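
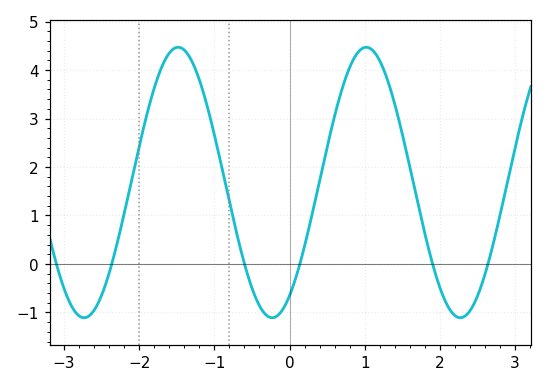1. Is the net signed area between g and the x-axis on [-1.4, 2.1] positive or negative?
positive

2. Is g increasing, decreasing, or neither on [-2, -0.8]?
neither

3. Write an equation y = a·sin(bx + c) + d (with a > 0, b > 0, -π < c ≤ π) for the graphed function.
y = 2.79sin(2.5x - 0.99) + 1.68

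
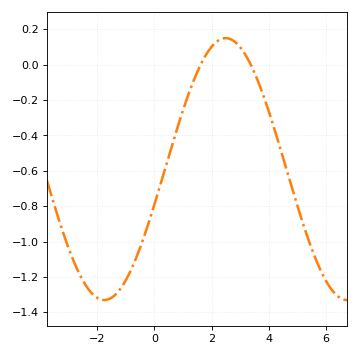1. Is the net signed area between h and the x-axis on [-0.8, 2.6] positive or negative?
negative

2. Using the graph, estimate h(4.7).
-0.64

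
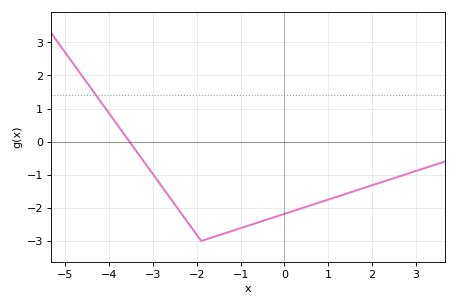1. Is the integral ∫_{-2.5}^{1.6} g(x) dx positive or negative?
negative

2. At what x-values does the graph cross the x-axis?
-3.6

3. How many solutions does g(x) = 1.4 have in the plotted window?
1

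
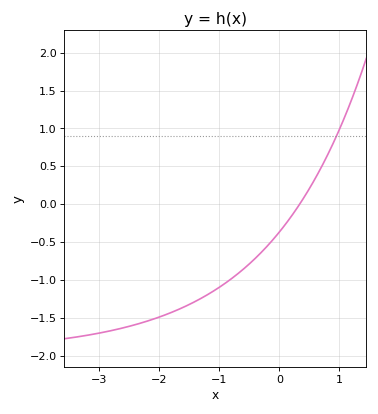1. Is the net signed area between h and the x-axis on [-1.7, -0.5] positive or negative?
negative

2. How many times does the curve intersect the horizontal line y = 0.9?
1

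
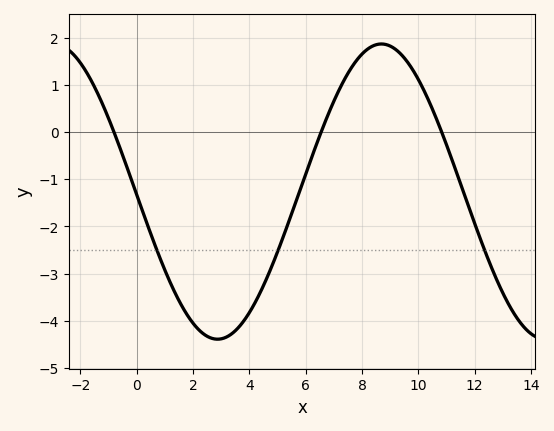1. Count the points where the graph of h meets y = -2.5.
3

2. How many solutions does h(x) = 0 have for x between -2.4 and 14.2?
3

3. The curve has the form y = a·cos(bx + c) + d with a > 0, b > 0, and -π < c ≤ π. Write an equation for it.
y = 3.13cos(0.54x + 1.6) - 1.26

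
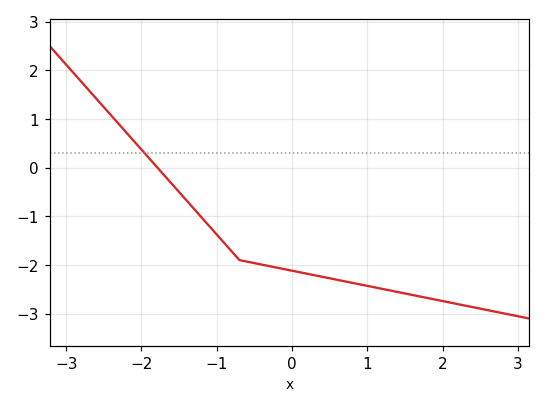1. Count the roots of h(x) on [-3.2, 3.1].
1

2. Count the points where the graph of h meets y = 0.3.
1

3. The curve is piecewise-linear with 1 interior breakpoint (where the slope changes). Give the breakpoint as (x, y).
(-0.7, -1.9)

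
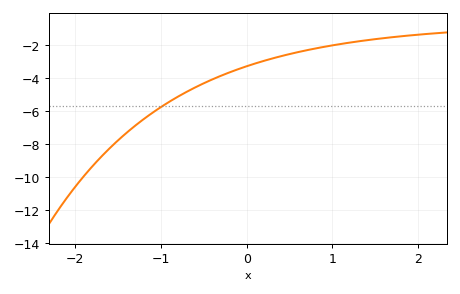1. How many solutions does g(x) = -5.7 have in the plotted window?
1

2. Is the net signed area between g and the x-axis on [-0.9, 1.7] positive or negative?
negative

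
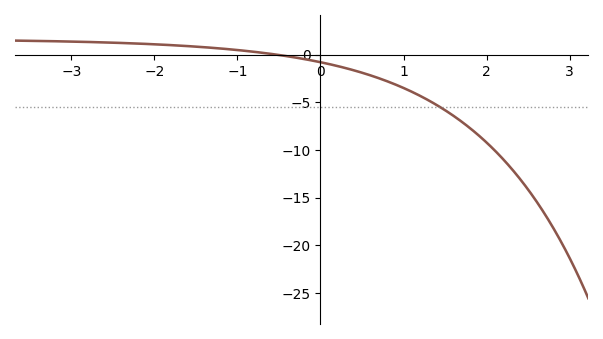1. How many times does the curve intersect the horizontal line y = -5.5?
1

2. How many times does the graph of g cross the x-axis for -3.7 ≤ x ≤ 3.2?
1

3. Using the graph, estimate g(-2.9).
1.5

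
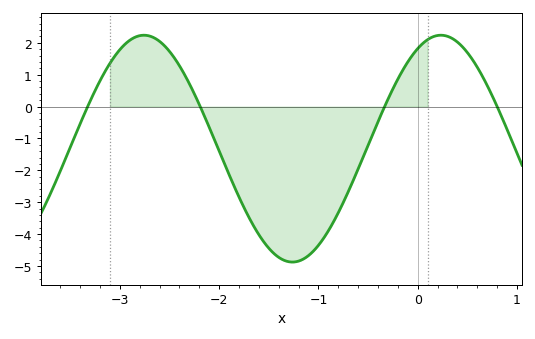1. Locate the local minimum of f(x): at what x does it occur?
-1.26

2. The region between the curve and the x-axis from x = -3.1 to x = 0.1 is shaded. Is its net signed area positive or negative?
negative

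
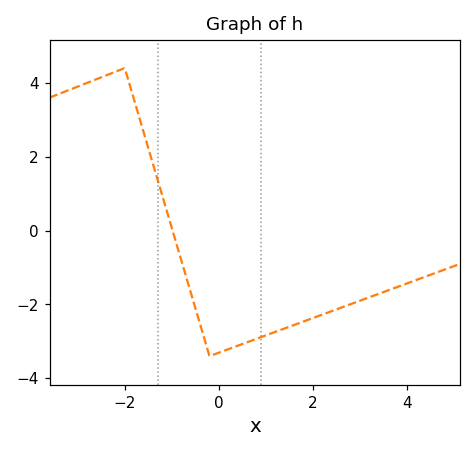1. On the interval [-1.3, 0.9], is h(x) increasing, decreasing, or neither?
neither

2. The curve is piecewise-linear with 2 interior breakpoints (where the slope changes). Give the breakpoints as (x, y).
(-2, 4.4); (-0.2, -3.4)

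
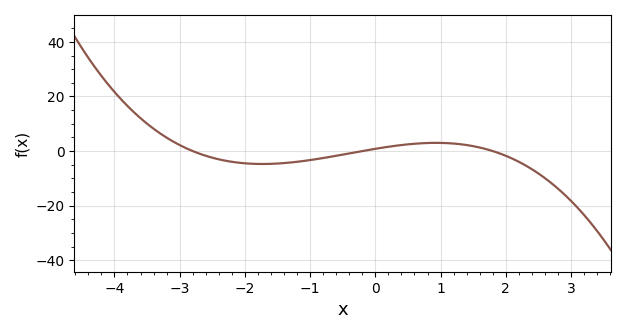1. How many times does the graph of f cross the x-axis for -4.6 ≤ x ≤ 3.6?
3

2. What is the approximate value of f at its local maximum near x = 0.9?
4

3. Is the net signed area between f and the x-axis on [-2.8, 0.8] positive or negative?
negative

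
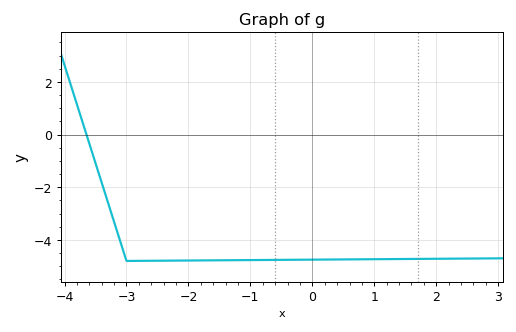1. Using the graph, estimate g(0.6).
-4.74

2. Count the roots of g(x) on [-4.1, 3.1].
1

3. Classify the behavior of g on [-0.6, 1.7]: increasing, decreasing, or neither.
increasing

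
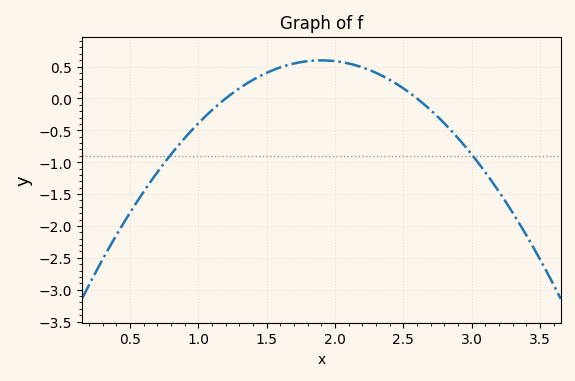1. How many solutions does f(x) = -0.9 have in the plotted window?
2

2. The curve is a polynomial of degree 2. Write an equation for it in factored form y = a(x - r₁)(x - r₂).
y = -1.22(x - 1.2)(x - 2.6)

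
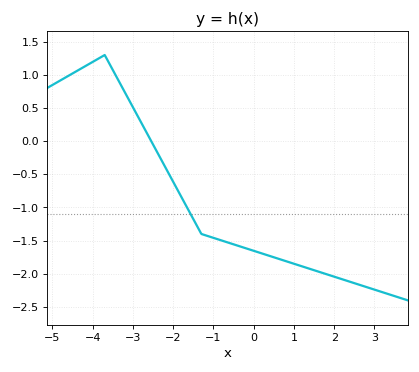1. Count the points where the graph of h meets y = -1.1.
1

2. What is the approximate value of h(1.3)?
-1.91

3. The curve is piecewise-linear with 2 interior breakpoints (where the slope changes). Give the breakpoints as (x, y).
(-3.7, 1.3); (-1.3, -1.4)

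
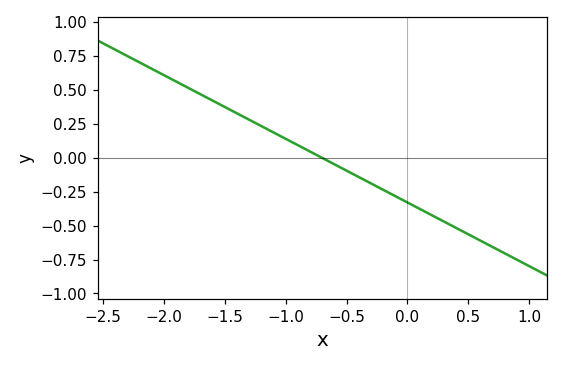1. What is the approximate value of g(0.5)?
-0.56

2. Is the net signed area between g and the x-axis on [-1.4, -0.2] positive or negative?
positive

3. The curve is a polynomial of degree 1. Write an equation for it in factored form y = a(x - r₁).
y = -0.47(x + 0.7)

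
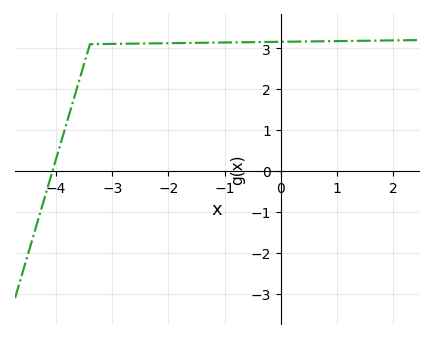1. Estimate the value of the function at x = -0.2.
3.2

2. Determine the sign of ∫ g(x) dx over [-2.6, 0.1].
positive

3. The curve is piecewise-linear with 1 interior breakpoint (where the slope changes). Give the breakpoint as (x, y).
(-3.4, 3.1)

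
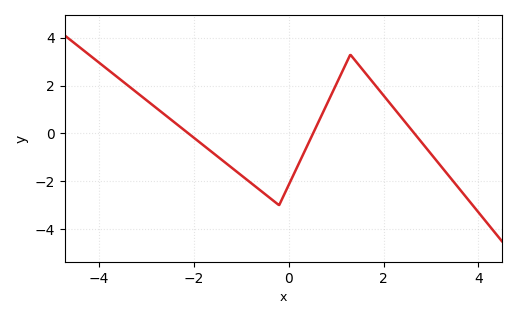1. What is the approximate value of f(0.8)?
1.2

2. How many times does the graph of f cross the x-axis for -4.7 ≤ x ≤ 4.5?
3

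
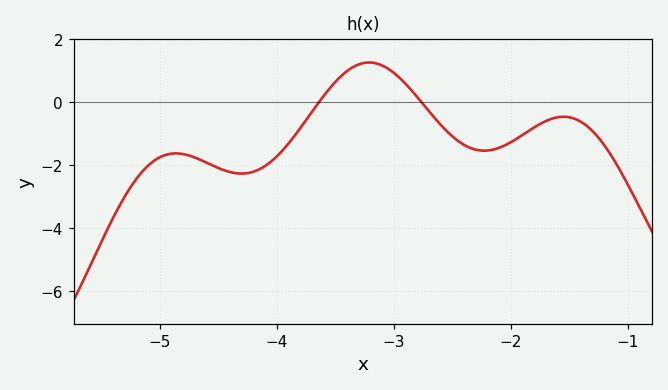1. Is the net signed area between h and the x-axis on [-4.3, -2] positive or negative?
negative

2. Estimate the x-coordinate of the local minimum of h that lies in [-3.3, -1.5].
-2.23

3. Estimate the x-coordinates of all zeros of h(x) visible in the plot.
-3.64, -2.77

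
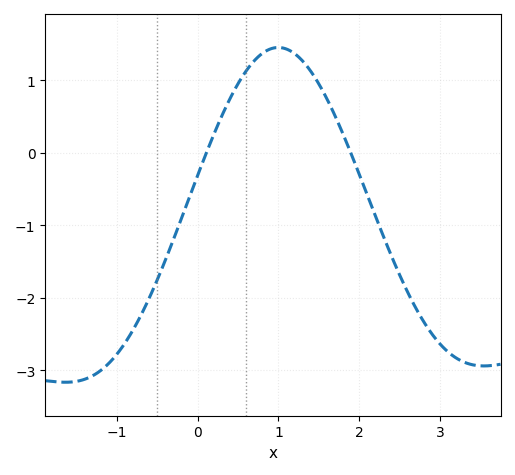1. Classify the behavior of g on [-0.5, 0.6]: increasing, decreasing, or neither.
increasing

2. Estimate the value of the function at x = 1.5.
0.9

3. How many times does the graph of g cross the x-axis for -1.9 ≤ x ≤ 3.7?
2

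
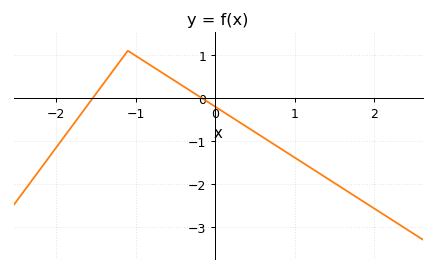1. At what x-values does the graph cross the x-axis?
-1.54, -0.172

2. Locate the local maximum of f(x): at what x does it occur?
-1.1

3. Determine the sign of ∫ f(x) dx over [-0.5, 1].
negative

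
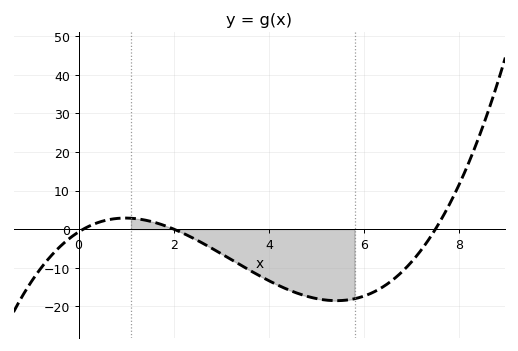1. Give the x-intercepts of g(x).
0.2, 2, 7.6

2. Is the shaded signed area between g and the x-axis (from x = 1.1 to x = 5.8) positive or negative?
negative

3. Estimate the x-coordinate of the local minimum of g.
5.4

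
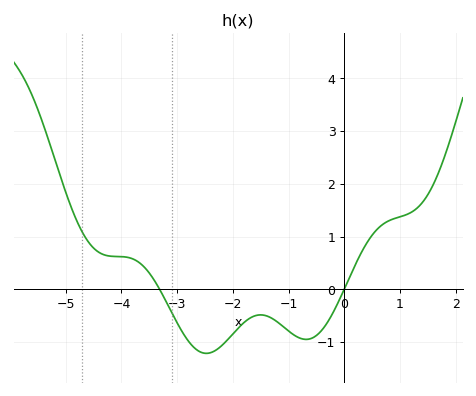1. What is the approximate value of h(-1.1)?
-0.706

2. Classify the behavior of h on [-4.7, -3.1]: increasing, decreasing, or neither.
decreasing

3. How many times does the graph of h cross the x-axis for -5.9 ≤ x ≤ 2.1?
2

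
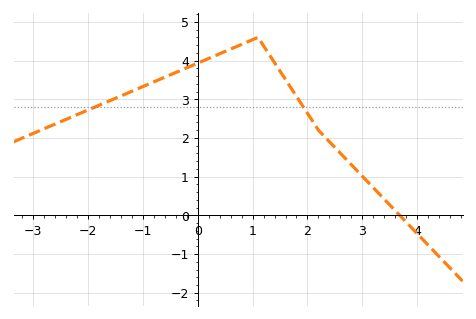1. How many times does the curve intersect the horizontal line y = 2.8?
2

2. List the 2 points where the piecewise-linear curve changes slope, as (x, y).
(1.1, 4.6); (2.2, 2.2)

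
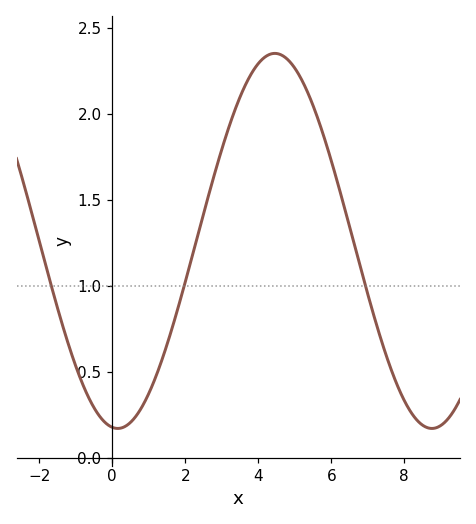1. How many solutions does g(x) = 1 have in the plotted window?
3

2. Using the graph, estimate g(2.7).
1.55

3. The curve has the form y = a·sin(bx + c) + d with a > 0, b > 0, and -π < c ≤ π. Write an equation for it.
y = 1.09sin(0.73x - 1.7) + 1.26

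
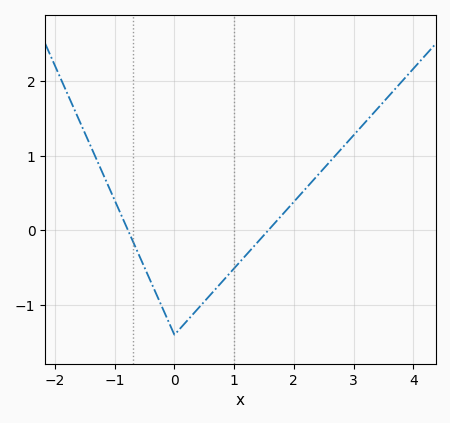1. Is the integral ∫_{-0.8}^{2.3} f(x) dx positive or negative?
negative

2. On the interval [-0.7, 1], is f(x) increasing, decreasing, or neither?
neither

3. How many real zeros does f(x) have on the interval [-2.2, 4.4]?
2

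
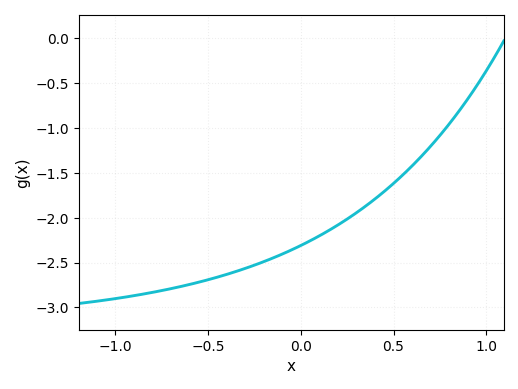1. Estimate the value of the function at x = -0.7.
-2.8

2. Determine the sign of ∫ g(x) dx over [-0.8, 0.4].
negative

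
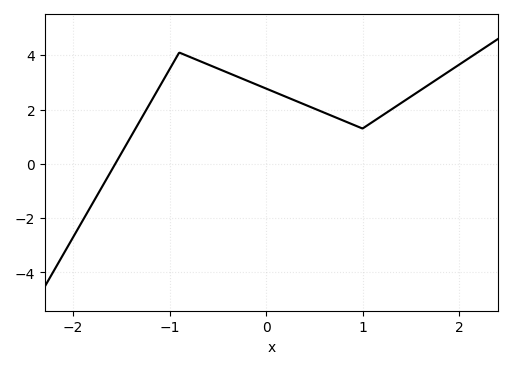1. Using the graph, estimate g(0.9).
1.45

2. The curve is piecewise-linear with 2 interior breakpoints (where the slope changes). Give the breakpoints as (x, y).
(-0.9, 4.1); (1, 1.3)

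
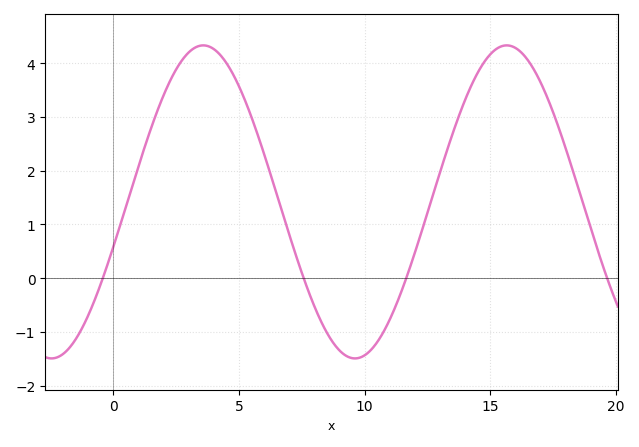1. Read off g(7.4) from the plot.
0.2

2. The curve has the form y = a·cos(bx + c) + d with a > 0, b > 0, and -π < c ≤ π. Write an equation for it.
y = 2.91cos(0.52x - 1.9) + 1.42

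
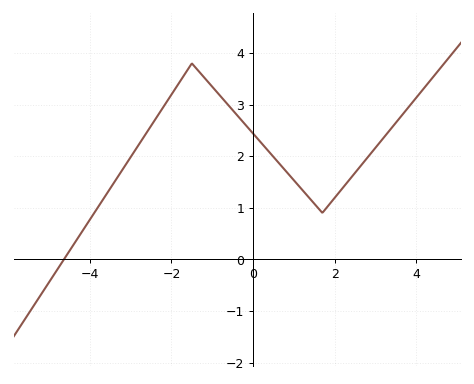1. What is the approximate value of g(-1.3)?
3.62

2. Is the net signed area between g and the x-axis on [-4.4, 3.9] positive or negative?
positive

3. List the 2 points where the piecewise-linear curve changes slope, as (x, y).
(-1.5, 3.8); (1.7, 0.9)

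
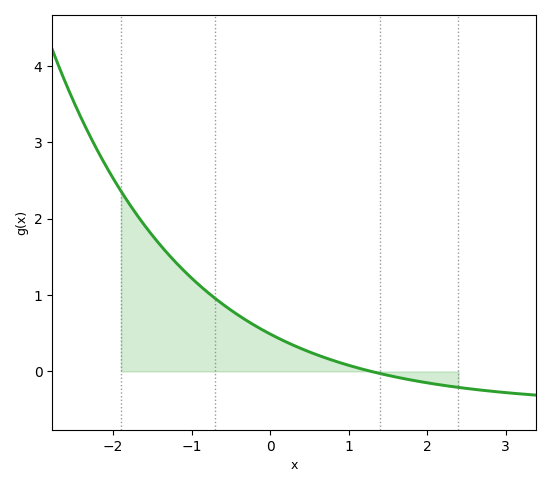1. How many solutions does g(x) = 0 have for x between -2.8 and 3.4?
1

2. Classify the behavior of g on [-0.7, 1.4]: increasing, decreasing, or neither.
decreasing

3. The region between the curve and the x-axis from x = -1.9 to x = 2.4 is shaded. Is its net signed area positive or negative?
positive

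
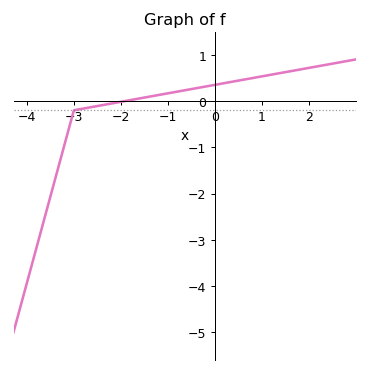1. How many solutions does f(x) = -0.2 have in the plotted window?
1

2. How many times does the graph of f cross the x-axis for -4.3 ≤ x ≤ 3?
1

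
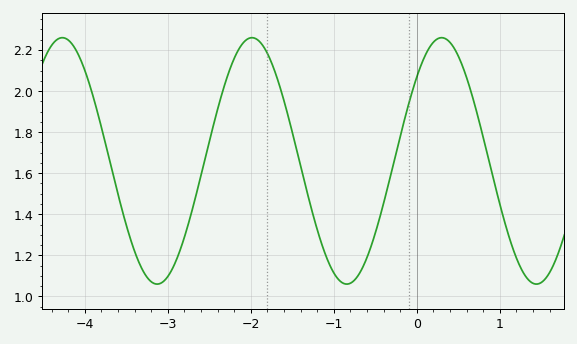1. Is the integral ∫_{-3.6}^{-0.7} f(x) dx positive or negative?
positive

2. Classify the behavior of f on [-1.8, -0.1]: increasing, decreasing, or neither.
neither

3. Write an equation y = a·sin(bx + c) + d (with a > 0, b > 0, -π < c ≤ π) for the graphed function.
y = 0.6sin(2.8x + 0.75) + 1.66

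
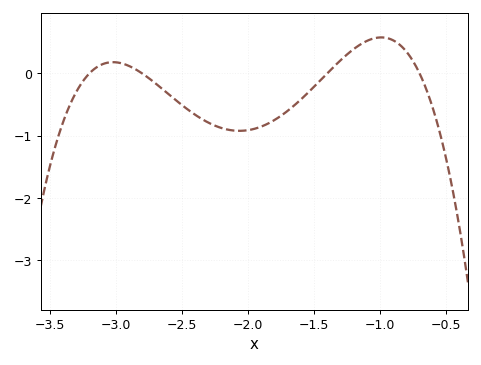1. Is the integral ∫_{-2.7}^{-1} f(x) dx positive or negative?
negative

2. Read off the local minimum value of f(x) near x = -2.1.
-0.9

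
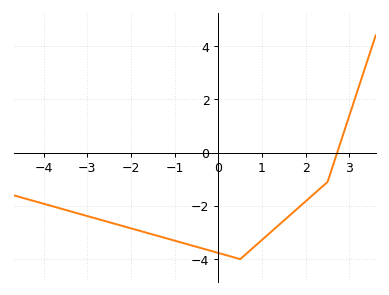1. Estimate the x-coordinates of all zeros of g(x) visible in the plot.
2.72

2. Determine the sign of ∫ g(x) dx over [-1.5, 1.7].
negative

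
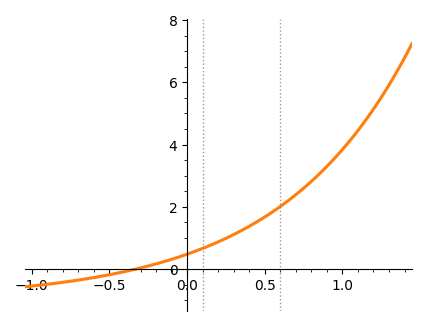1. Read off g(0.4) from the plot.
1.4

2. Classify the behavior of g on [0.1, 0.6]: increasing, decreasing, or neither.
increasing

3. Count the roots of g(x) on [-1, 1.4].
1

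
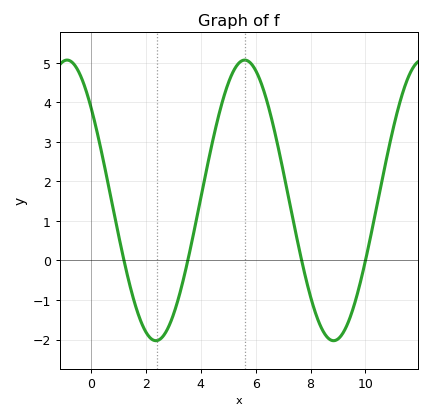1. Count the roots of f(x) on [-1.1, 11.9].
4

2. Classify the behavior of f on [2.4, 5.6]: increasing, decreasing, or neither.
increasing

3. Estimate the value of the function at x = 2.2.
-1.99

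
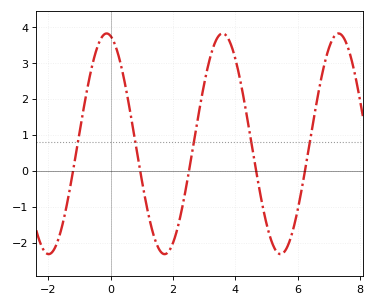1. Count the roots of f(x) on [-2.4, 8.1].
5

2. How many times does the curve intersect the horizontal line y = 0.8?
5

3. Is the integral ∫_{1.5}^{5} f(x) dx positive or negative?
positive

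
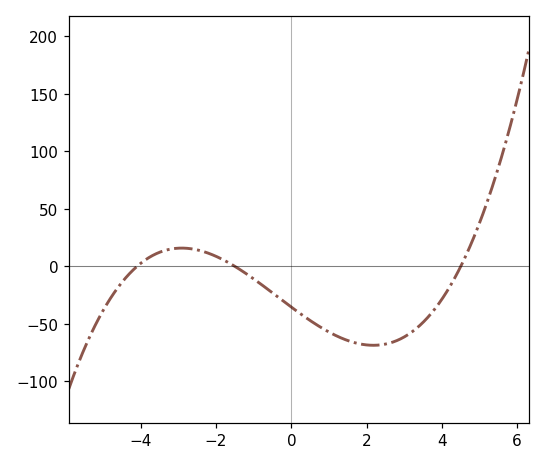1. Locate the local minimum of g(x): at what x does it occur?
2.18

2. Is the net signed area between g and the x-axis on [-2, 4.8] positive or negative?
negative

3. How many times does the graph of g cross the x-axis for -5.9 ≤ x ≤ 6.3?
3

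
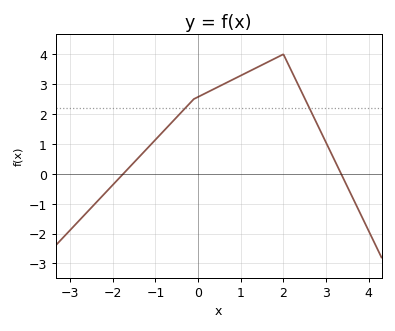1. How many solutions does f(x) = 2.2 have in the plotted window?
2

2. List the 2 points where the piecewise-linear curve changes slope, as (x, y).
(-0.1, 2.5); (2, 4)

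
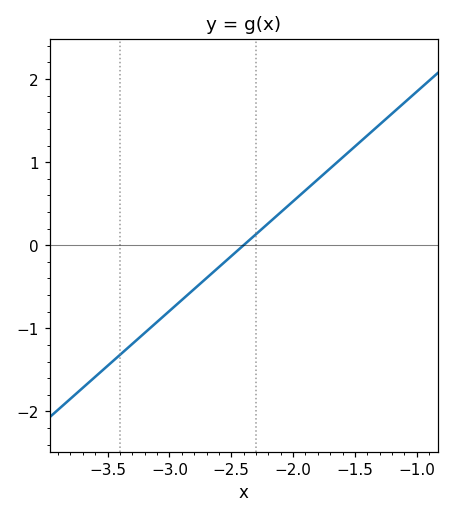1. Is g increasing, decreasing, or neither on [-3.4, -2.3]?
increasing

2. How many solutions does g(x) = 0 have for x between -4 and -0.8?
1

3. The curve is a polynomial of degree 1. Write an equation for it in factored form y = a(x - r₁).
y = 1.32(x + 2.4)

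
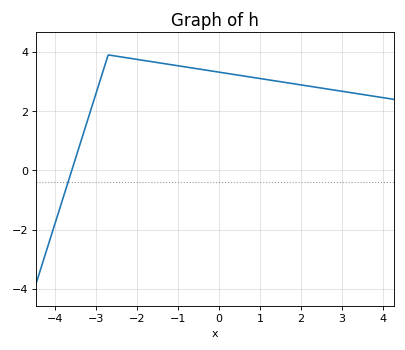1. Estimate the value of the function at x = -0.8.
3.4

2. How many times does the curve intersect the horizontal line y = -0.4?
1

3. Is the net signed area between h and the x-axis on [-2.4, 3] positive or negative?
positive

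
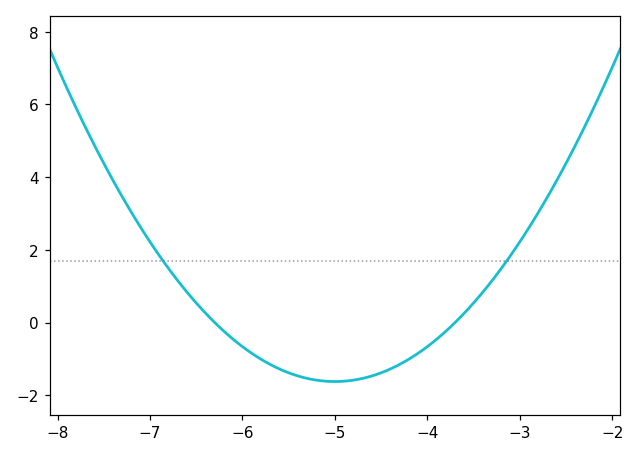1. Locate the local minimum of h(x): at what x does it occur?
-5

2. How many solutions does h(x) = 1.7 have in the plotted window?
2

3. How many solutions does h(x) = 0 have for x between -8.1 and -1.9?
2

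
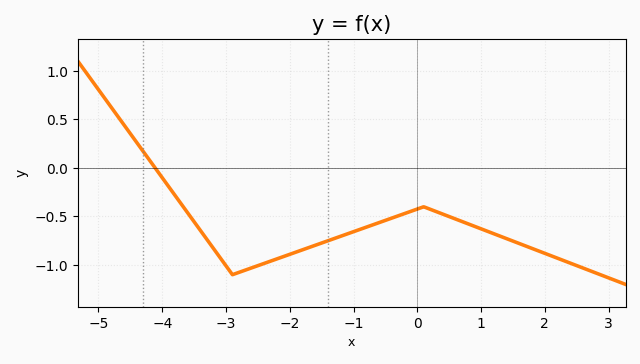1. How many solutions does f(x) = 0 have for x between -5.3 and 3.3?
1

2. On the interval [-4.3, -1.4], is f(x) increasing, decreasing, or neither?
neither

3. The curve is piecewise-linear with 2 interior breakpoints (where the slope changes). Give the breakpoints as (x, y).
(-2.9, -1.1); (0.1, -0.4)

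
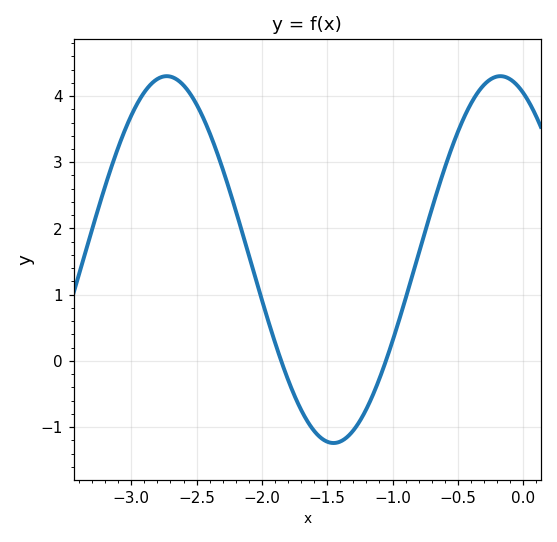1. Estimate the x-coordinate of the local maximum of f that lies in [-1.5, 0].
-0.15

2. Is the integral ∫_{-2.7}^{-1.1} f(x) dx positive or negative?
positive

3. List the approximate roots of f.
-1.85, -1.05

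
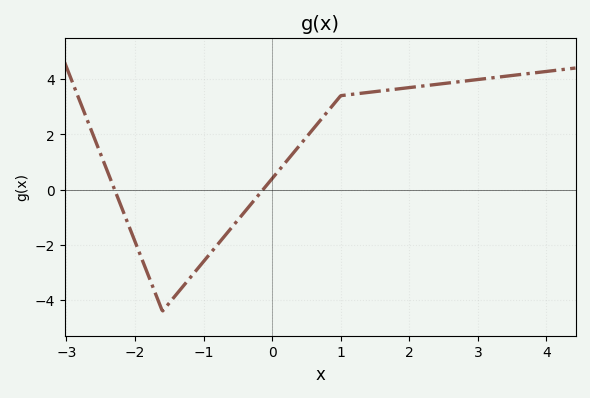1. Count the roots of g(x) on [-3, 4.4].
2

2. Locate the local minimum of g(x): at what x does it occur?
-1.6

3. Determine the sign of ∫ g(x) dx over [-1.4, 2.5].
positive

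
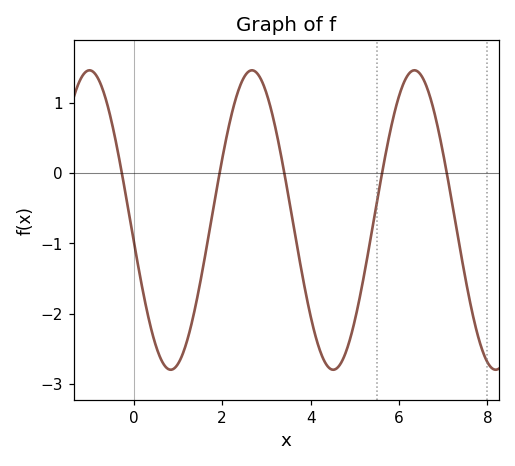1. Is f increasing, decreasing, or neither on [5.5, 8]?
neither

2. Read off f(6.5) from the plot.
1.4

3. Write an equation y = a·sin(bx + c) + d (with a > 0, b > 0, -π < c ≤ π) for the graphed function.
y = 2.13sin(1.7x - 3) - 0.67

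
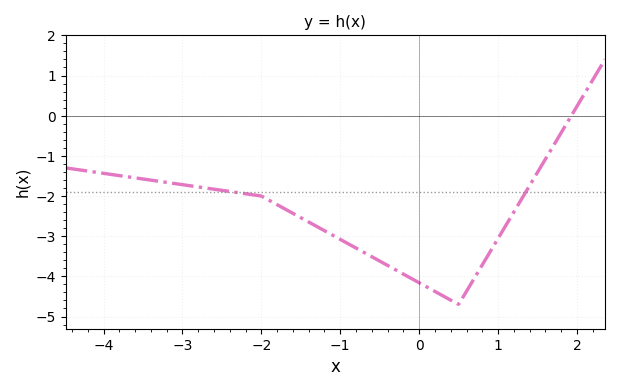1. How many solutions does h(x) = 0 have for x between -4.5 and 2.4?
1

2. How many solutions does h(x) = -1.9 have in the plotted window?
2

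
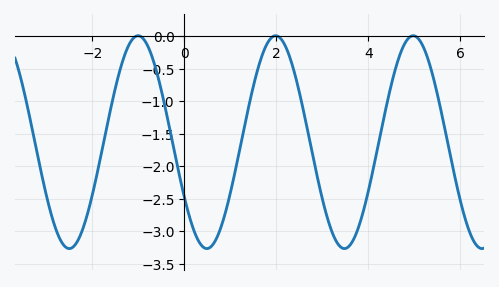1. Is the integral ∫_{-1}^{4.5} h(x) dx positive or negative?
negative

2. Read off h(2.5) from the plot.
-0.855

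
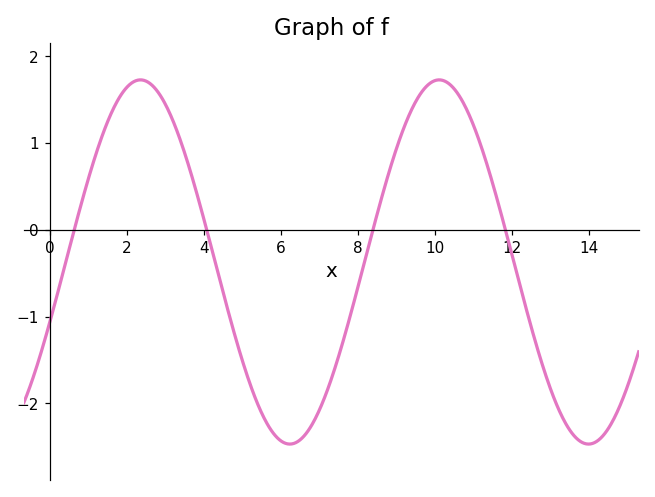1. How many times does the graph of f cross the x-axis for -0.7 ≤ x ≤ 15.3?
4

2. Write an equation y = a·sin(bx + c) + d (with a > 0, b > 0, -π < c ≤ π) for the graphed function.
y = 2.1sin(0.81x - 0.34) - 0.37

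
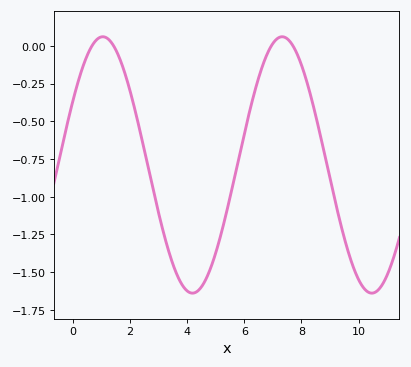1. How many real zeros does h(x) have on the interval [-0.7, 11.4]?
4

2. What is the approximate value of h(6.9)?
-0.015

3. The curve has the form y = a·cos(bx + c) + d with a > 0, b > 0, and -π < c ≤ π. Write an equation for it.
y = 0.85cos(1x - 1.04) - 0.79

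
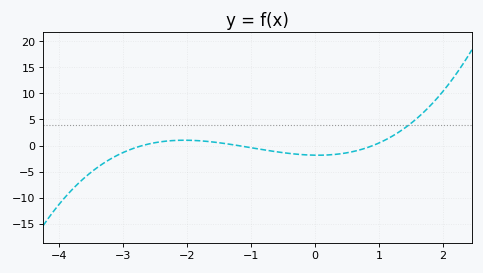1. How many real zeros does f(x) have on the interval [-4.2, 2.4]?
3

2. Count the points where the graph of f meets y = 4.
1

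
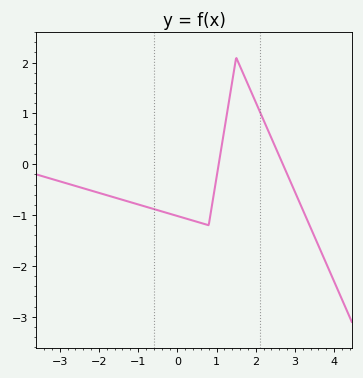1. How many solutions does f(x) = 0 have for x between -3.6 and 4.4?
2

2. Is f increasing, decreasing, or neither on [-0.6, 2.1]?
neither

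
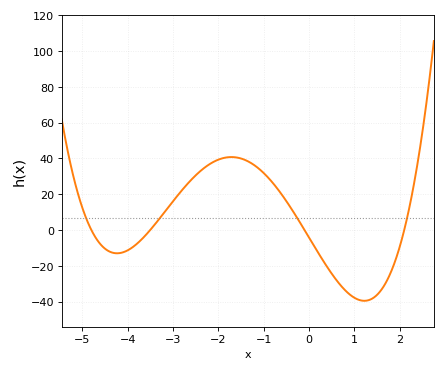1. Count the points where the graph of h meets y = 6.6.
4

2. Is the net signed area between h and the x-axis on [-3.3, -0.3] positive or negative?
positive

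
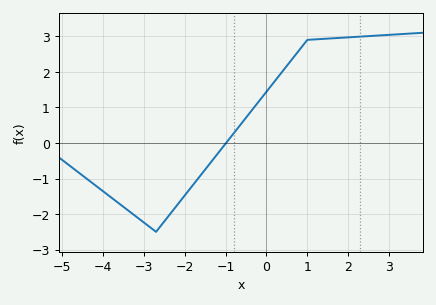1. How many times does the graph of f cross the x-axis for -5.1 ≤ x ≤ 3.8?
1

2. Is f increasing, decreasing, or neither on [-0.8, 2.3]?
increasing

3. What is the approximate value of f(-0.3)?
1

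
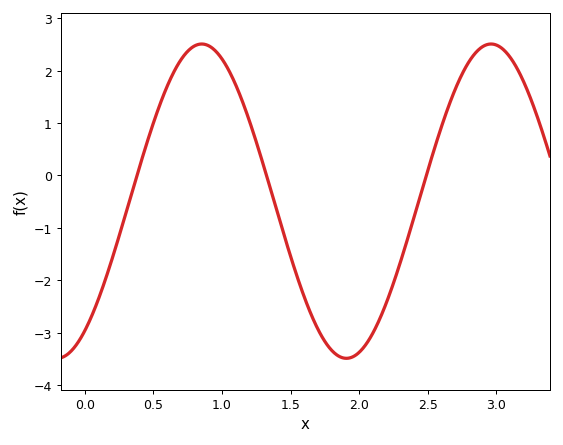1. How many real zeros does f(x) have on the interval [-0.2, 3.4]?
3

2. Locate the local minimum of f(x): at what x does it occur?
1.9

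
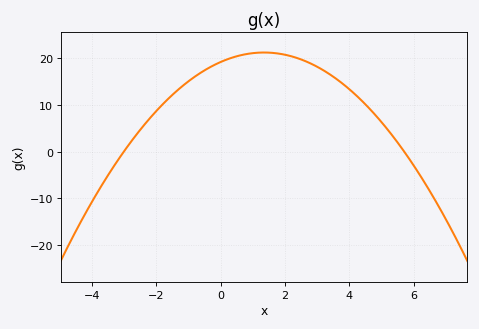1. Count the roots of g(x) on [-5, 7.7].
2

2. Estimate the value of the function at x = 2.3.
20.2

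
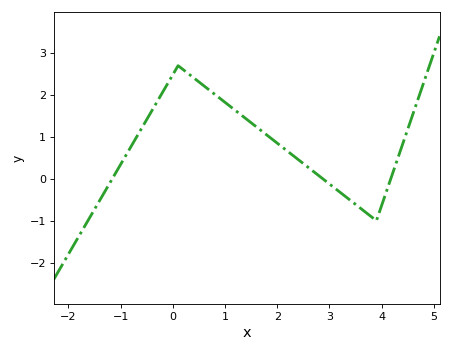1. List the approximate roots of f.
-1.2, 2.9, 4.2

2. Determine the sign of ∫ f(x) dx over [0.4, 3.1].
positive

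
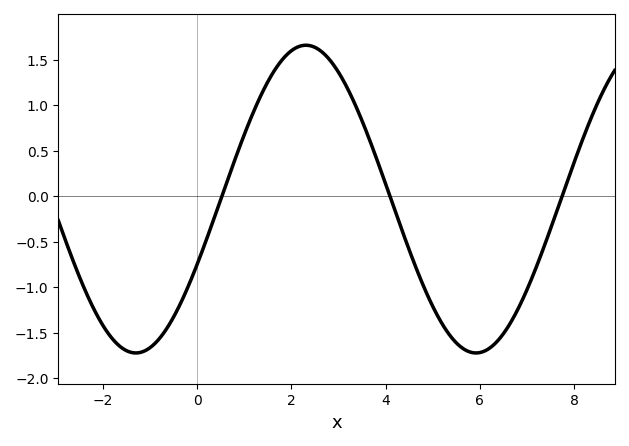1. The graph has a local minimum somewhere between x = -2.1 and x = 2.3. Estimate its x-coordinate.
-1.3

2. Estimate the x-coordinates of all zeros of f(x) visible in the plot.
0.525, 4.1, 7.75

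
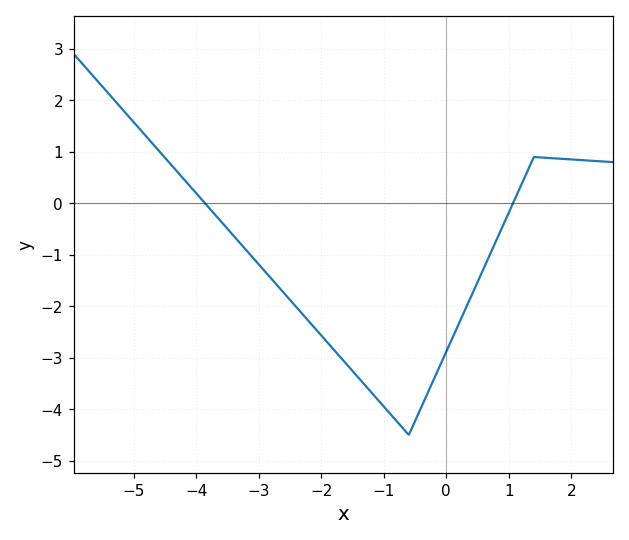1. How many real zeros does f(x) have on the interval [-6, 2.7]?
2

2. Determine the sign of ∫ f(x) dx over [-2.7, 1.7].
negative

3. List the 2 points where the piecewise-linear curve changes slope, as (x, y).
(-0.6, -4.5); (1.4, 0.9)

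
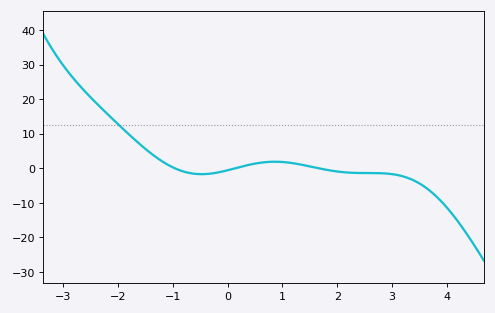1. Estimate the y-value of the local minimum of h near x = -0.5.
-1.7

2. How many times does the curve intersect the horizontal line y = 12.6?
1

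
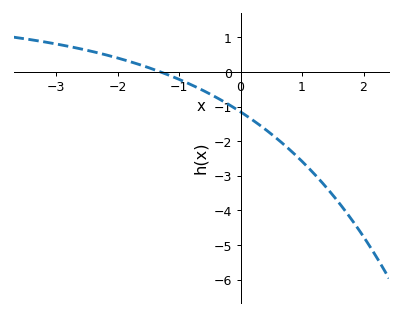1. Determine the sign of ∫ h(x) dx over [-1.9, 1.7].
negative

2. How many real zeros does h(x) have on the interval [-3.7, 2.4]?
1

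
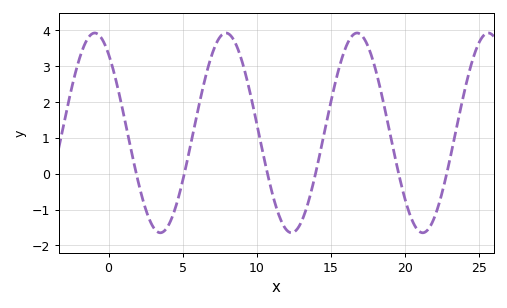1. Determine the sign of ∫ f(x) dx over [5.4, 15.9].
positive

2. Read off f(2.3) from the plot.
-0.704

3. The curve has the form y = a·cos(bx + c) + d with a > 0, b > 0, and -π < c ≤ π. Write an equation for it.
y = 2.79cos(0.71x + 0.66) + 1.14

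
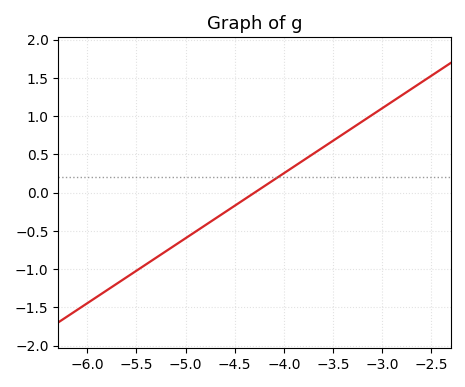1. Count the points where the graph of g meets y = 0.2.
1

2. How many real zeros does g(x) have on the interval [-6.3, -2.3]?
1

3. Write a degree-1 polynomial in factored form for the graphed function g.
y = 0.85(x + 4.3)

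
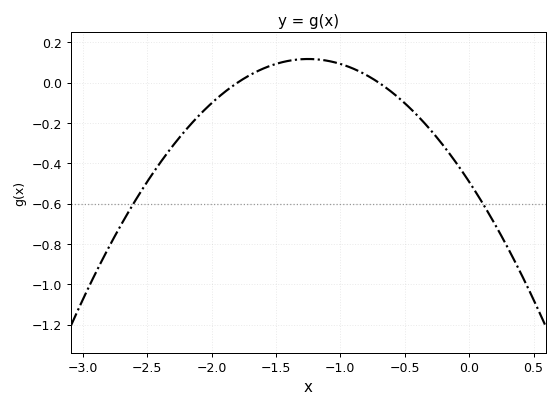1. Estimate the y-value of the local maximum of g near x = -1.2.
0.118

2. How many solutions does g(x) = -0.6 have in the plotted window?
2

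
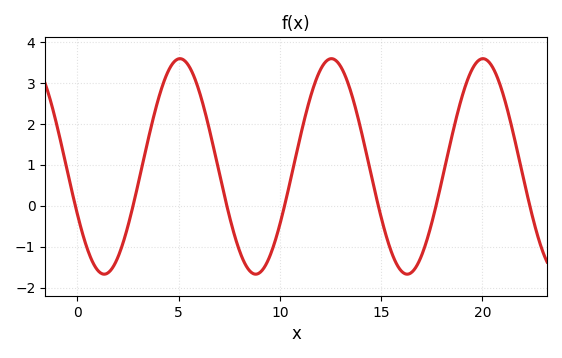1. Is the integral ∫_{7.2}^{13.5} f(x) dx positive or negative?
positive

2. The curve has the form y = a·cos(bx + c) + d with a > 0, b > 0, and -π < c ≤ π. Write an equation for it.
y = 2.63cos(0.84x + 2) + 0.96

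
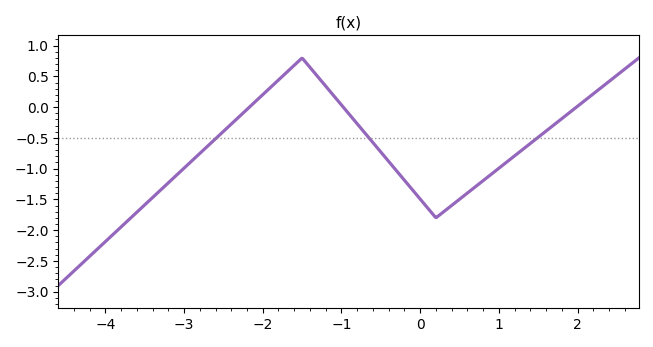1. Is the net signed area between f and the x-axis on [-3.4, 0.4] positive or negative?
negative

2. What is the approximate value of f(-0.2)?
-1.19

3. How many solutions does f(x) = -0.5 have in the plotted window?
3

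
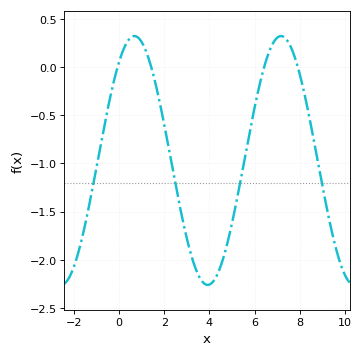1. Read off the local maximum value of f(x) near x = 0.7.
0.32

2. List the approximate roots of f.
-0.06, 1.42, 6.42, 7.9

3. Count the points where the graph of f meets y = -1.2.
4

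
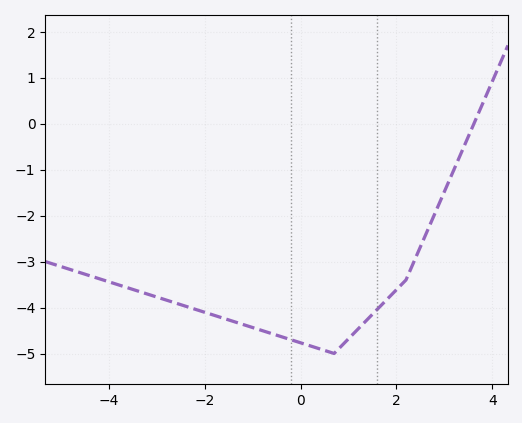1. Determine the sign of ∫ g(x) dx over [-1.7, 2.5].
negative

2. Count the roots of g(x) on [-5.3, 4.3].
1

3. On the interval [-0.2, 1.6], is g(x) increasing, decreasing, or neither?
neither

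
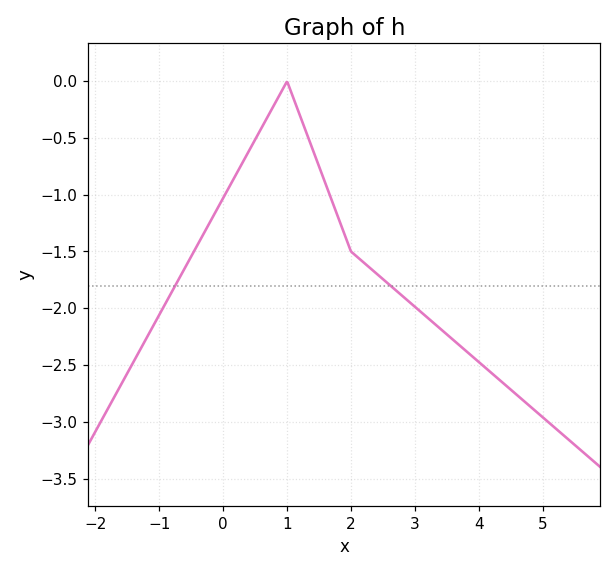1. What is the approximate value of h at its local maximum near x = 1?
0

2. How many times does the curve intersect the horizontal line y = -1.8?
2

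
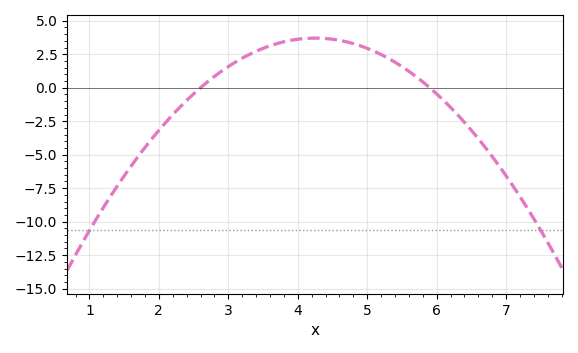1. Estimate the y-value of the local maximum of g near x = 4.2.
3.8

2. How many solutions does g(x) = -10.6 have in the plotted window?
2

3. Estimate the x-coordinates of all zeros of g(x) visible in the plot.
2.6, 5.9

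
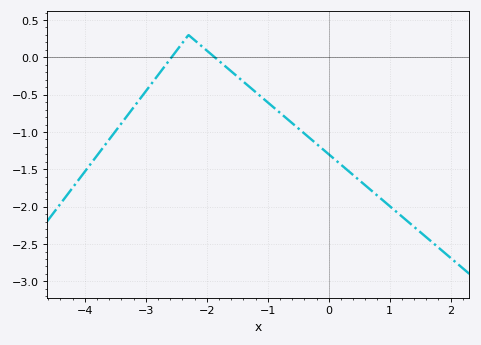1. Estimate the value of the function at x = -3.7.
-1.21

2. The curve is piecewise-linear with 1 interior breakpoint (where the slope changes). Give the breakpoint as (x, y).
(-2.3, 0.3)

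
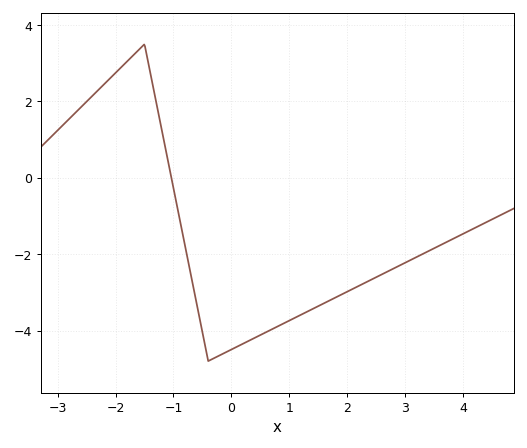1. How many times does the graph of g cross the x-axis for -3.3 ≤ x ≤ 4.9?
1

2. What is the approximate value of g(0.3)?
-4.2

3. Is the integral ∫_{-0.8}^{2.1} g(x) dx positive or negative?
negative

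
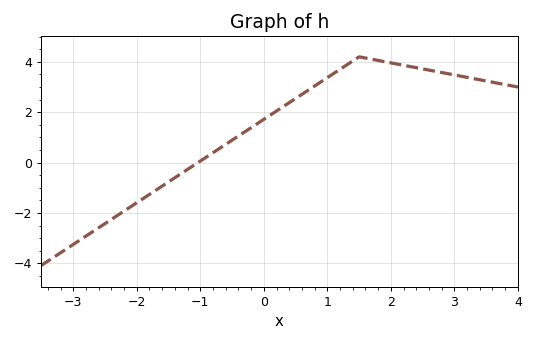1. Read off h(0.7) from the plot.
2.8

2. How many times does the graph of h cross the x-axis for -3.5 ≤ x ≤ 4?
1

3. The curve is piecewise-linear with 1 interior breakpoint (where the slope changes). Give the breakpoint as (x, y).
(1.5, 4.2)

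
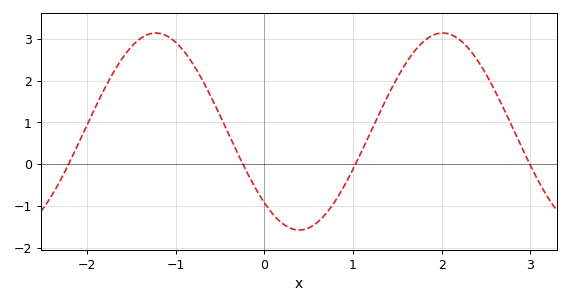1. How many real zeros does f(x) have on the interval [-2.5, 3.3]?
4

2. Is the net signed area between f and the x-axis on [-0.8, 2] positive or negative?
positive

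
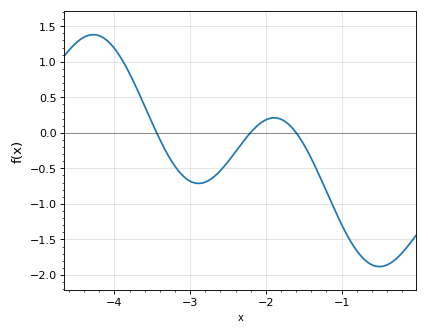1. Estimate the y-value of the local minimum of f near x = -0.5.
-1.88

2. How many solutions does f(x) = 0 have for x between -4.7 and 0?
3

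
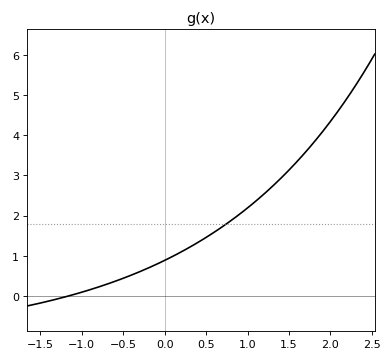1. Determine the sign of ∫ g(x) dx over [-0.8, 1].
positive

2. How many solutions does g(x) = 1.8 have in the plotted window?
1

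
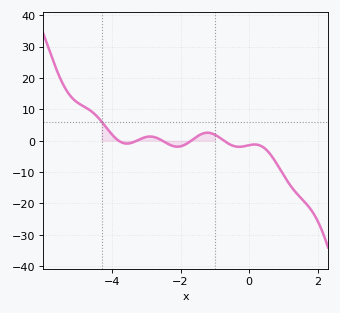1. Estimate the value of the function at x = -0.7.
-0.266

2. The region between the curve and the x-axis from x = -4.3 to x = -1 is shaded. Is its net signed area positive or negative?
positive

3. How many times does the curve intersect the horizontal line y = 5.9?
1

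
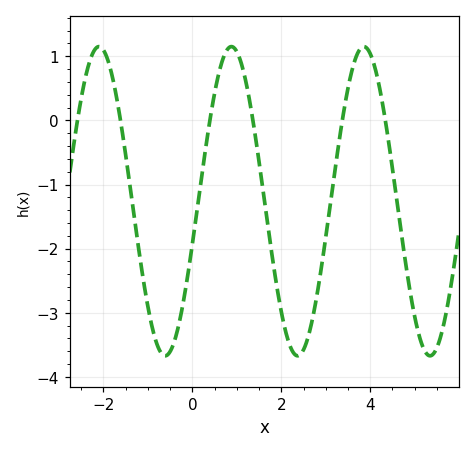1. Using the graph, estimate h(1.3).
0.3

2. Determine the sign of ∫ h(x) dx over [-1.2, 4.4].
negative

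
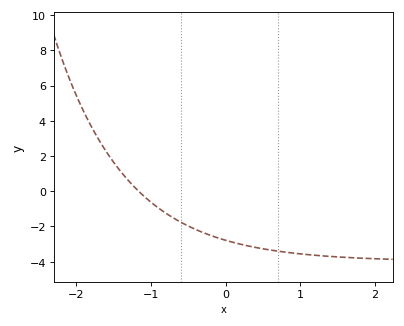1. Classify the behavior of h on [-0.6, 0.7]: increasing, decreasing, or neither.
decreasing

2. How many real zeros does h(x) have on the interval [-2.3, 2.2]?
1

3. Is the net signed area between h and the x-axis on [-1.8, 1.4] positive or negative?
negative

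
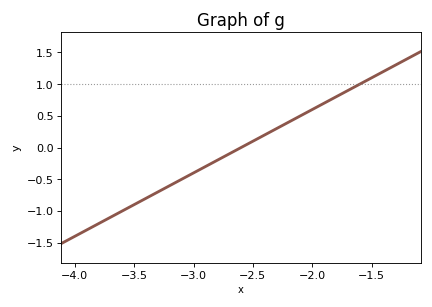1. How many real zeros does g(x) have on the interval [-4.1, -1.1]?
1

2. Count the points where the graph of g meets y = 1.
1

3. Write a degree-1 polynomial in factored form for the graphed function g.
y = 1(x + 2.6)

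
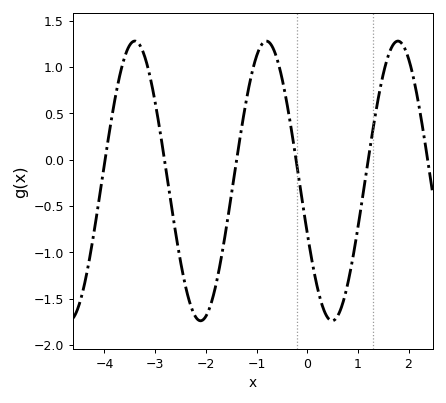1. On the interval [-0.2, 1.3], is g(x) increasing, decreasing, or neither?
neither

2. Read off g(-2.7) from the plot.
-0.425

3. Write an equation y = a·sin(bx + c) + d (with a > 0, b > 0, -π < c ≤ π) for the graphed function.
y = 1.51sin(2.42x - 2.76) - 0.23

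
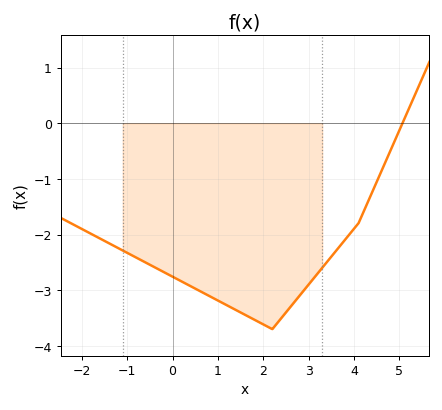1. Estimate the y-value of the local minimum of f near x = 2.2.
-3.7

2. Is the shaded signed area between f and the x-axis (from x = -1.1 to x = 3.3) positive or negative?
negative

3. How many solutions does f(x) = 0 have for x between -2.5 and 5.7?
1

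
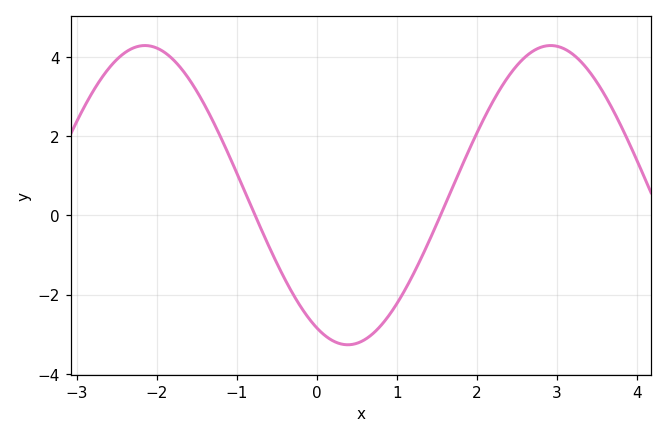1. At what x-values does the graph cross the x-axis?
-0.771, 1.54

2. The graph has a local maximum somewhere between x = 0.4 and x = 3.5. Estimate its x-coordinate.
2.92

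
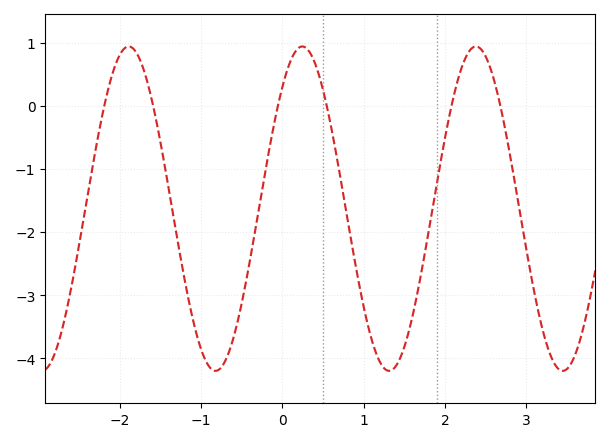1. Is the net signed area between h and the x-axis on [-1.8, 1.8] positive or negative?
negative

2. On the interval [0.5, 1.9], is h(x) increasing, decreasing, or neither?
neither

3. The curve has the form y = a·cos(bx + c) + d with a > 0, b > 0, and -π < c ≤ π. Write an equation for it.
y = 2.57cos(2.9x - 0.72) - 1.63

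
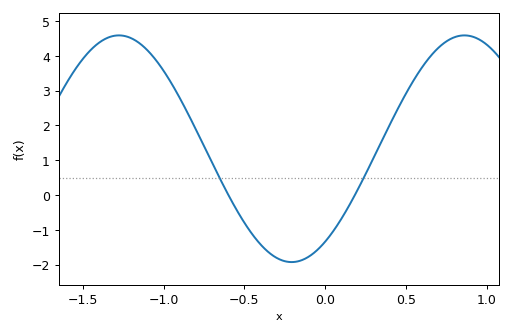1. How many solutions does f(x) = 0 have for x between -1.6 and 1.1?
2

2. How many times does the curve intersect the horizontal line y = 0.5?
2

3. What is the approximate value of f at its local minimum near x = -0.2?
-1.9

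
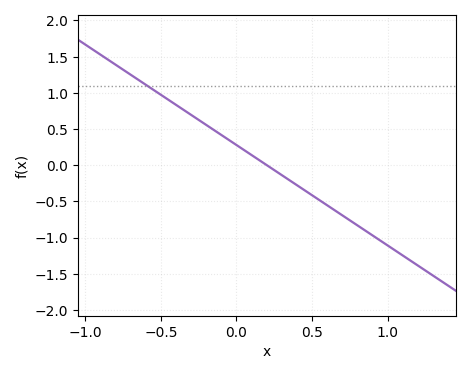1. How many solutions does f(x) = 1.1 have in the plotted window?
1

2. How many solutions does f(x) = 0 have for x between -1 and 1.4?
1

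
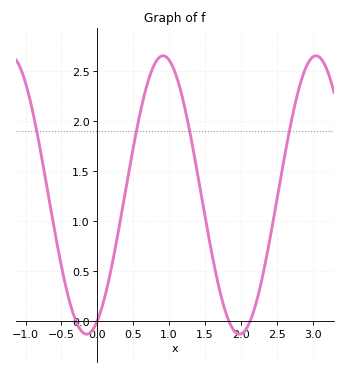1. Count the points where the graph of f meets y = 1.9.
4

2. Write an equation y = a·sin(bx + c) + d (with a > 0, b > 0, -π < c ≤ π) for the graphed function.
y = 1.39sin(3x - 1.1) + 1.26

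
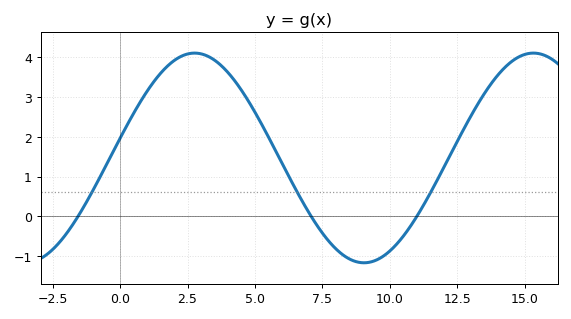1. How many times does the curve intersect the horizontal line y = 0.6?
3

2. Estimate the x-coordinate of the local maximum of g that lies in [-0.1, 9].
2.76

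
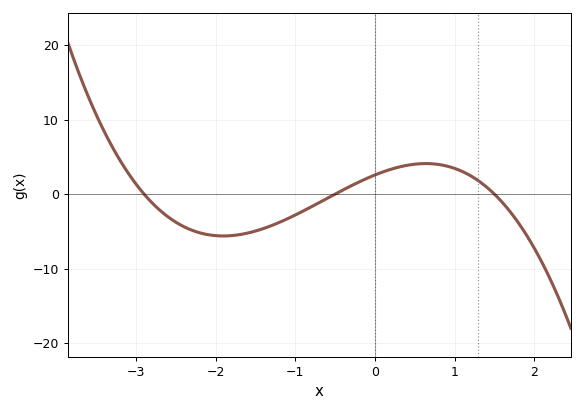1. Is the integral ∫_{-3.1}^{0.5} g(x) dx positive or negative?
negative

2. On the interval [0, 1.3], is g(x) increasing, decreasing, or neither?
neither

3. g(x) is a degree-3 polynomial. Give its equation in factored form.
y = -1.18(x + 2.9)(x + 0.5)(x - 1.5)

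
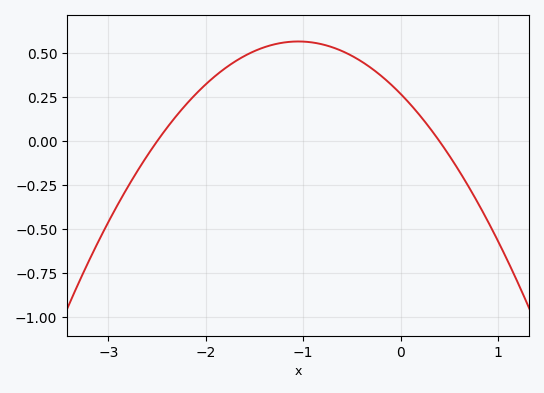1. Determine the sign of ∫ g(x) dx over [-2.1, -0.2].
positive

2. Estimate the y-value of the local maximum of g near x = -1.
0.56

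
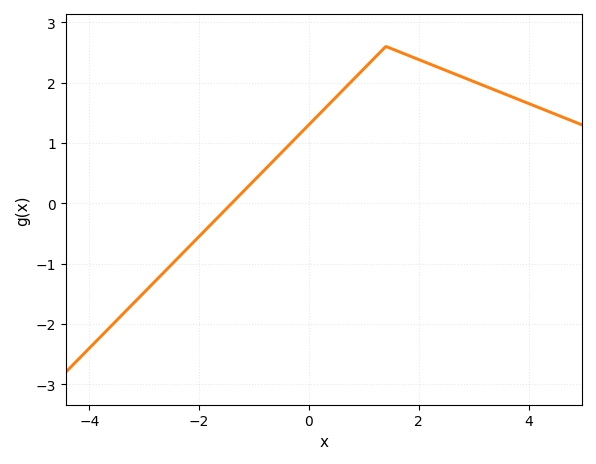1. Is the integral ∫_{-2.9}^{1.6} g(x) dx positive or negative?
positive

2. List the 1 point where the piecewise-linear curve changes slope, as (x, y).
(1.4, 2.6)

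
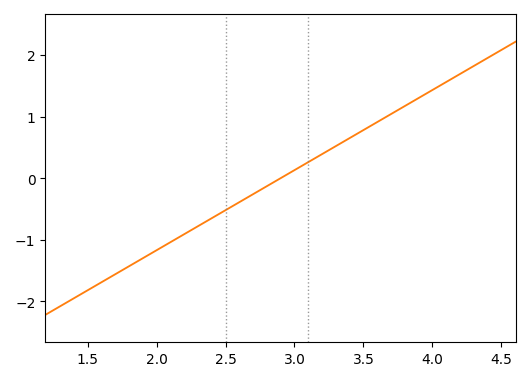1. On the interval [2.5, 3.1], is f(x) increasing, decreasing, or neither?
increasing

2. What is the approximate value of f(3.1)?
0.26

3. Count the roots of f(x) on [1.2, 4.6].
1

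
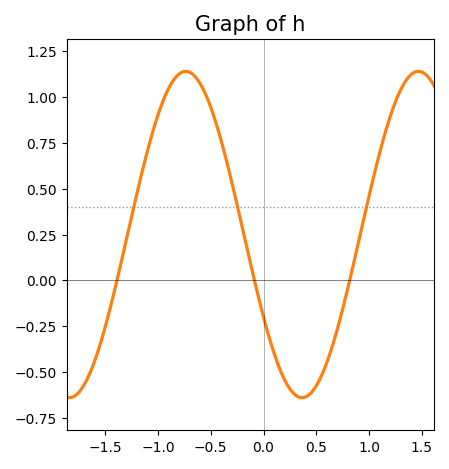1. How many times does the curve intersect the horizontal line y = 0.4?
3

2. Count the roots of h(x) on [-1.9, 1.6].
3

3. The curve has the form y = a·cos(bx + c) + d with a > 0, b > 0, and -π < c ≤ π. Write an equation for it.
y = 0.89cos(2.9x + 2.1) + 0.25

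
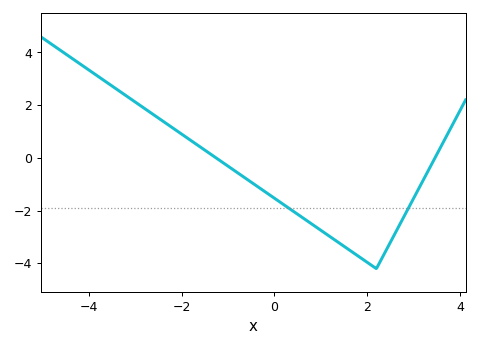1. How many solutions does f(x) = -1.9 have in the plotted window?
2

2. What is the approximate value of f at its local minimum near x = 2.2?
-4.2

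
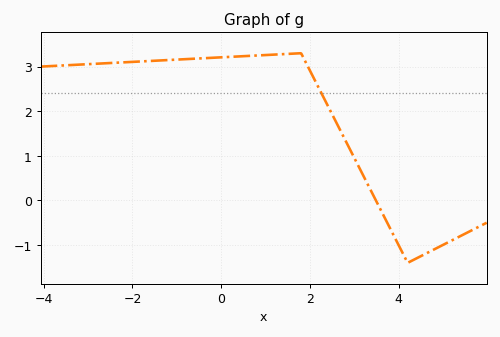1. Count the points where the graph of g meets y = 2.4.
1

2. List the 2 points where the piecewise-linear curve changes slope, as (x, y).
(1.8, 3.3); (4.2, -1.4)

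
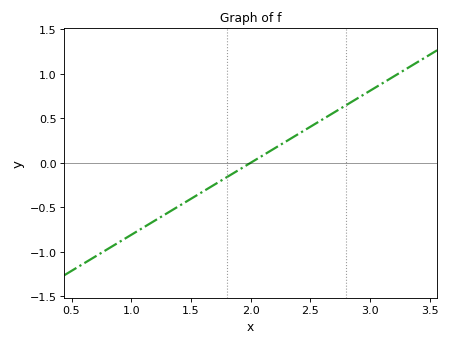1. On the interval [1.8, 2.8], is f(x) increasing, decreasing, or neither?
increasing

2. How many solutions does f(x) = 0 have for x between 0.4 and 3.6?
1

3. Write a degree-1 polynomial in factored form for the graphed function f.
y = 0.81(x - 2)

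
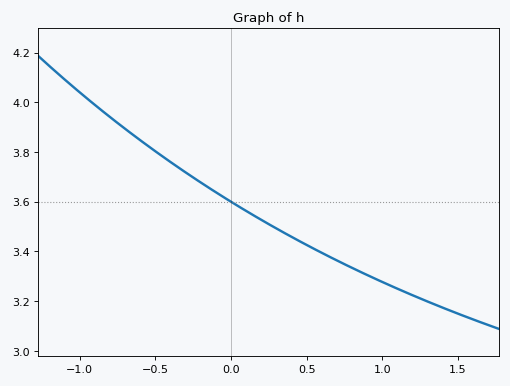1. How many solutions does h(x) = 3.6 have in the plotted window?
1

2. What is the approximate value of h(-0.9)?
3.98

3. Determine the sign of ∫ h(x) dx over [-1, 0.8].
positive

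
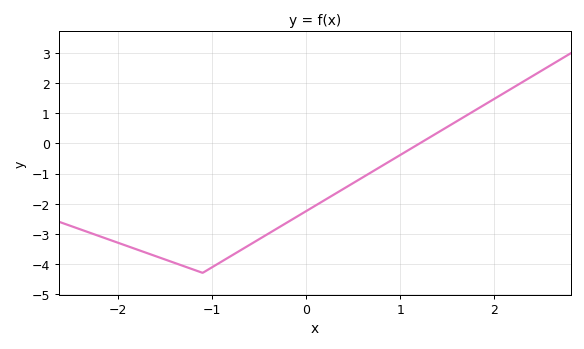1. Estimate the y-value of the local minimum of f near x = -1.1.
-4.3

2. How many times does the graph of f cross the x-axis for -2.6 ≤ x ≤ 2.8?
1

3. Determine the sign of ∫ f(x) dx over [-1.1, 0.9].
negative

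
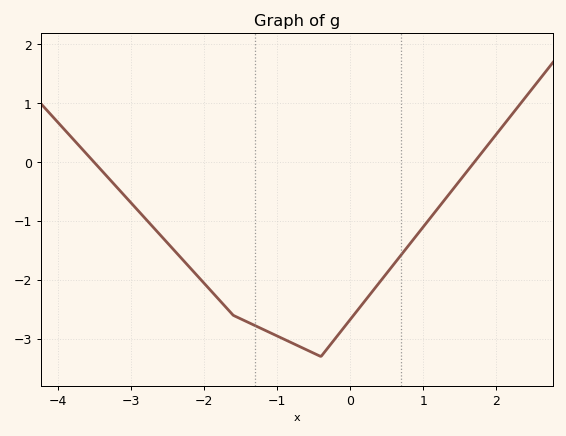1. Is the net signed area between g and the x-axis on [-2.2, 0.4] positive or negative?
negative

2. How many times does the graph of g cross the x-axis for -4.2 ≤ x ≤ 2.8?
2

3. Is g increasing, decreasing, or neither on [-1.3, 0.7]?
neither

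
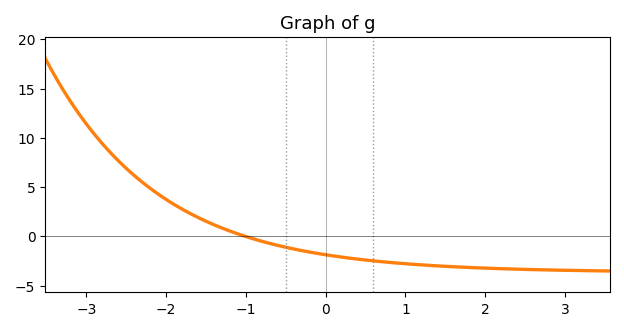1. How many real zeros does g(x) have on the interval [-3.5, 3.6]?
1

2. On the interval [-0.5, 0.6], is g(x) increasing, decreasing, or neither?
decreasing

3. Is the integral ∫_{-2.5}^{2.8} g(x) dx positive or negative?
negative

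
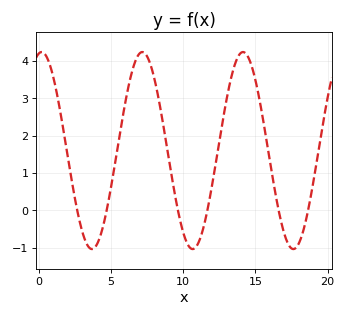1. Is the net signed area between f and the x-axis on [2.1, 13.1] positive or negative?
positive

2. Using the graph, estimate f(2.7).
-0.1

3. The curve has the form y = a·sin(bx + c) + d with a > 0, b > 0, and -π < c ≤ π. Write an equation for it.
y = 2.64sin(0.9x + 1.4) + 1.6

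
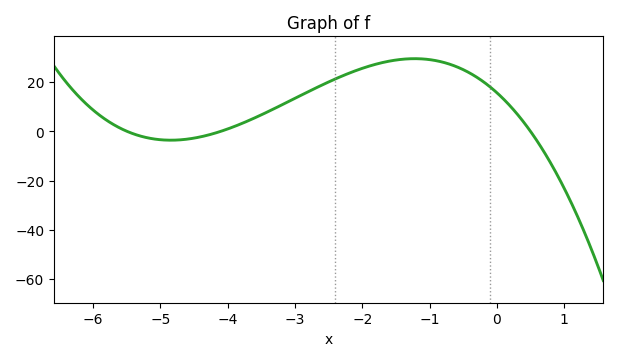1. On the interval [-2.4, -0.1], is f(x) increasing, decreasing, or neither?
neither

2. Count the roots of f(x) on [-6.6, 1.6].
3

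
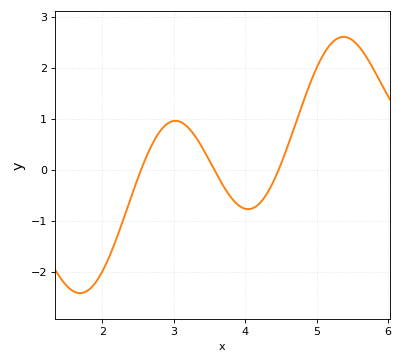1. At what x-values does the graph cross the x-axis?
2.54, 3.56, 4.47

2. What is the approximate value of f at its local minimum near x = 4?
-0.775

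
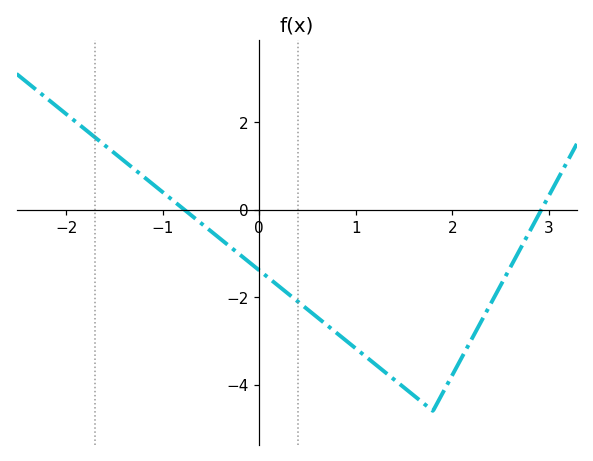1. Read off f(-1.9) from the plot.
2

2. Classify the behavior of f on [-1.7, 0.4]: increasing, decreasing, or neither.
decreasing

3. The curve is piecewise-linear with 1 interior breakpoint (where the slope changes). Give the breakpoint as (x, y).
(1.8, -4.6)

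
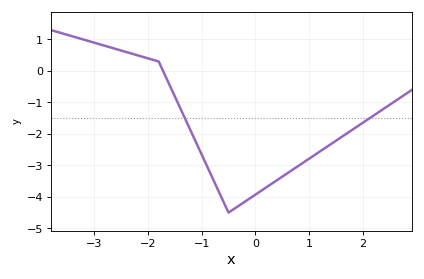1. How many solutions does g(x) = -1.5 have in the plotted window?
2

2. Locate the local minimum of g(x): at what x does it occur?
-0.5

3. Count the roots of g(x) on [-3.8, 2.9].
1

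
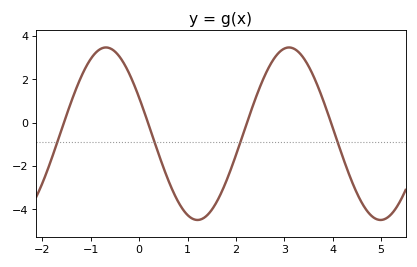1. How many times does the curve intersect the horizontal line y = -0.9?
4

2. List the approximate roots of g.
-1.56, 0.182, 2.23, 3.97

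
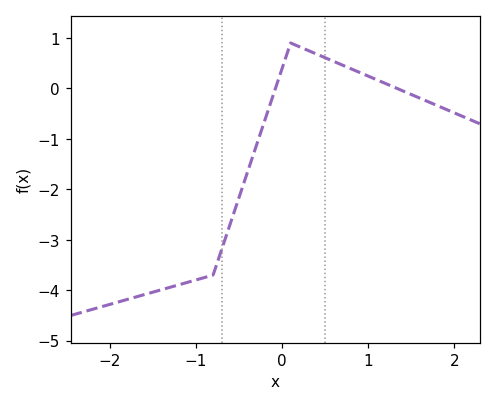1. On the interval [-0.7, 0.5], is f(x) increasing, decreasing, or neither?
neither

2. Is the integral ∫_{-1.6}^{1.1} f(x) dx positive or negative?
negative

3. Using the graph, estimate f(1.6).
-0.193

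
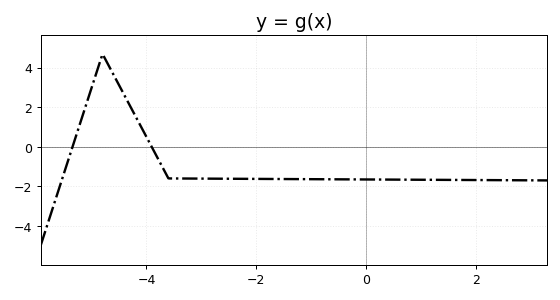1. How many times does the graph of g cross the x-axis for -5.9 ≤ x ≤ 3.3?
2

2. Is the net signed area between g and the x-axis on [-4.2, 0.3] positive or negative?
negative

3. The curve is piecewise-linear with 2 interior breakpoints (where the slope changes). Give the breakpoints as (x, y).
(-4.8, 4.7); (-3.6, -1.6)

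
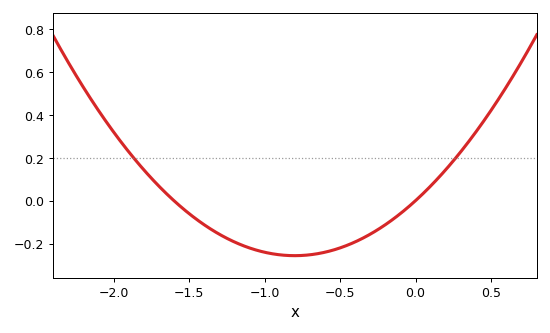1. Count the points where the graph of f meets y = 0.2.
2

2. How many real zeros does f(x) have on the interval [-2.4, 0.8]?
2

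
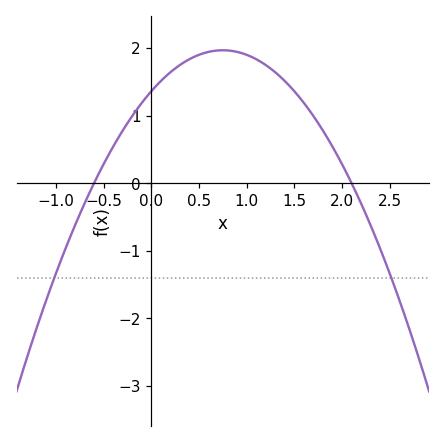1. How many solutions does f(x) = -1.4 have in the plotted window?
2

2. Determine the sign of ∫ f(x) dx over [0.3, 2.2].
positive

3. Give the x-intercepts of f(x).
-0.6, 2.1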